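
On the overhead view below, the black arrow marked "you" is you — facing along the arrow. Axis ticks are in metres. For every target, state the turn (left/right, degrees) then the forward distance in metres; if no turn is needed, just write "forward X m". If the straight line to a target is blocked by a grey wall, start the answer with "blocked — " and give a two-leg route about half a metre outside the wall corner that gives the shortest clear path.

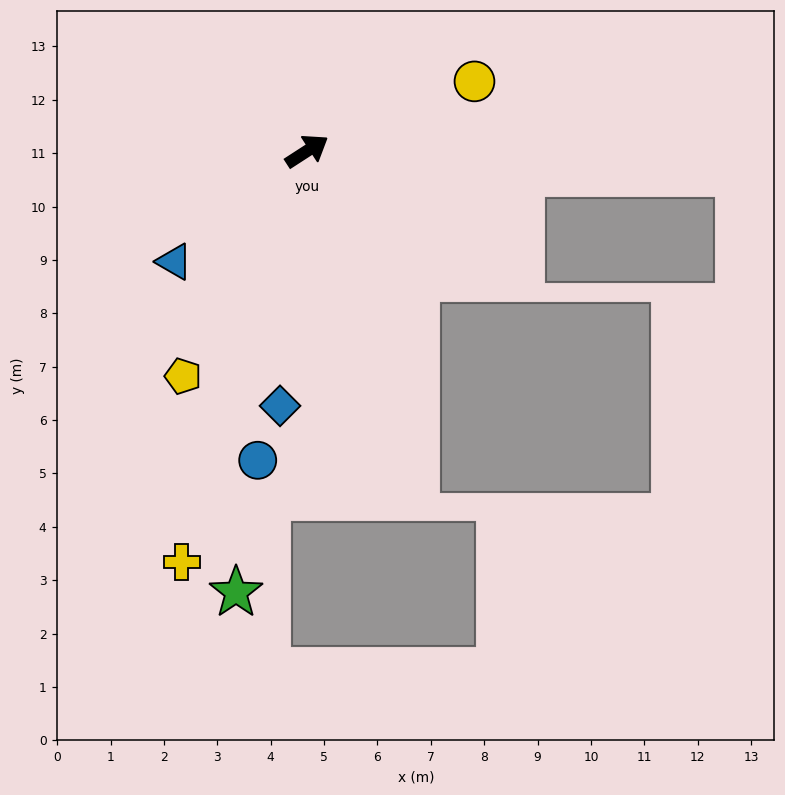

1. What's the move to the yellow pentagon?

turn right 152°, forward 4.8 m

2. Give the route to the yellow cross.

turn right 140°, forward 8.1 m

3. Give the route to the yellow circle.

turn right 10°, forward 3.4 m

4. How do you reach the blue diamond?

turn right 129°, forward 4.8 m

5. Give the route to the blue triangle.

turn right 173°, forward 3.2 m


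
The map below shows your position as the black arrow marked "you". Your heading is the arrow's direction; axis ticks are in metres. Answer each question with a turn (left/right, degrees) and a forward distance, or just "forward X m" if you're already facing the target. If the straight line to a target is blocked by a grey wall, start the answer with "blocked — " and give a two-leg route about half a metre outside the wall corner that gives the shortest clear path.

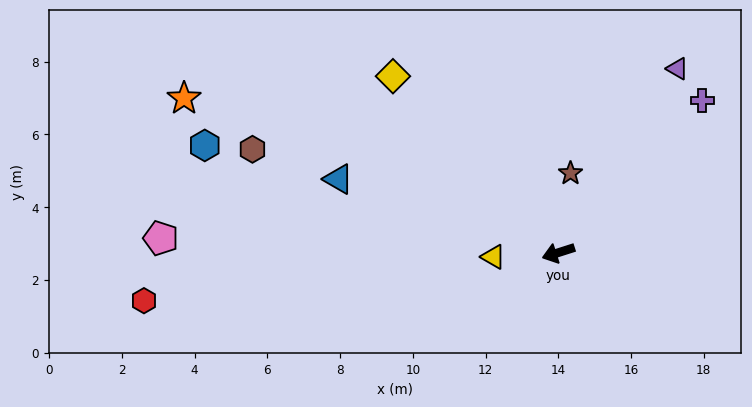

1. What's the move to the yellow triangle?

turn right 14°, forward 1.8 m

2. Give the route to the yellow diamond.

turn right 65°, forward 6.6 m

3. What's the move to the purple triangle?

turn right 141°, forward 6.0 m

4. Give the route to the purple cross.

turn right 151°, forward 5.8 m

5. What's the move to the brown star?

turn right 116°, forward 2.2 m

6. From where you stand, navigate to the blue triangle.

turn right 36°, forward 6.4 m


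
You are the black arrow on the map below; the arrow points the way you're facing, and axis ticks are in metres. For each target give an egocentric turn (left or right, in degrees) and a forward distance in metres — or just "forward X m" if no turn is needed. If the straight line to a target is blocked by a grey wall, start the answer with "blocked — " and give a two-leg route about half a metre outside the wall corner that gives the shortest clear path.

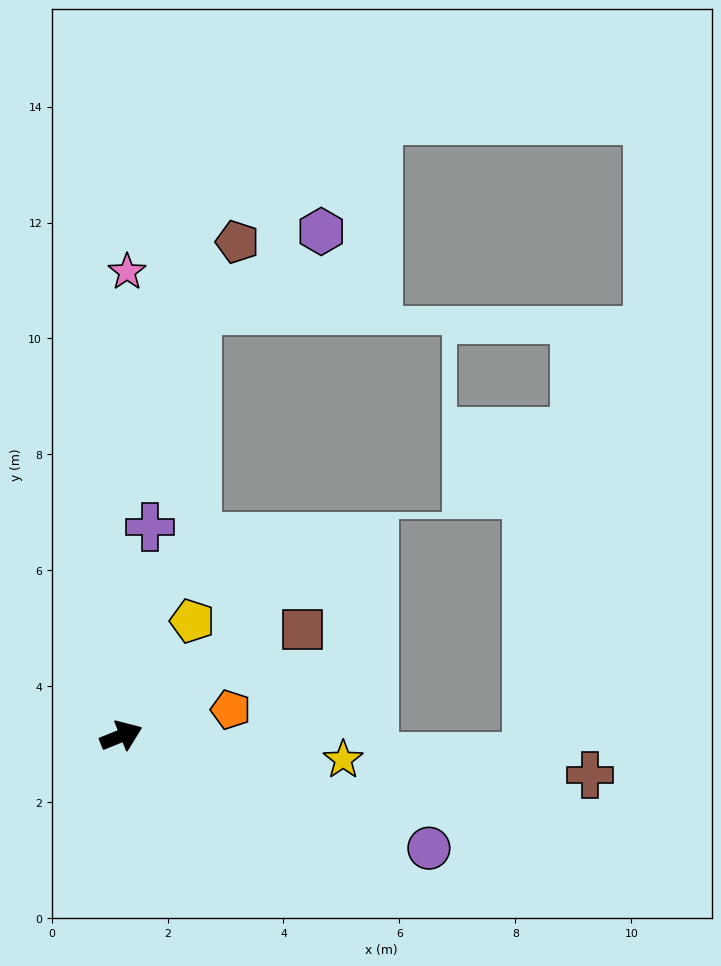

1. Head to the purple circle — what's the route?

turn right 42°, forward 5.6 m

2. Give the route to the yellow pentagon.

turn left 36°, forward 2.3 m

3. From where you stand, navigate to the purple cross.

turn left 60°, forward 3.6 m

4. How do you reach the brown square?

turn left 8°, forward 3.6 m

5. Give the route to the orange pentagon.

turn right 8°, forward 1.9 m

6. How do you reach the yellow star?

turn right 28°, forward 3.8 m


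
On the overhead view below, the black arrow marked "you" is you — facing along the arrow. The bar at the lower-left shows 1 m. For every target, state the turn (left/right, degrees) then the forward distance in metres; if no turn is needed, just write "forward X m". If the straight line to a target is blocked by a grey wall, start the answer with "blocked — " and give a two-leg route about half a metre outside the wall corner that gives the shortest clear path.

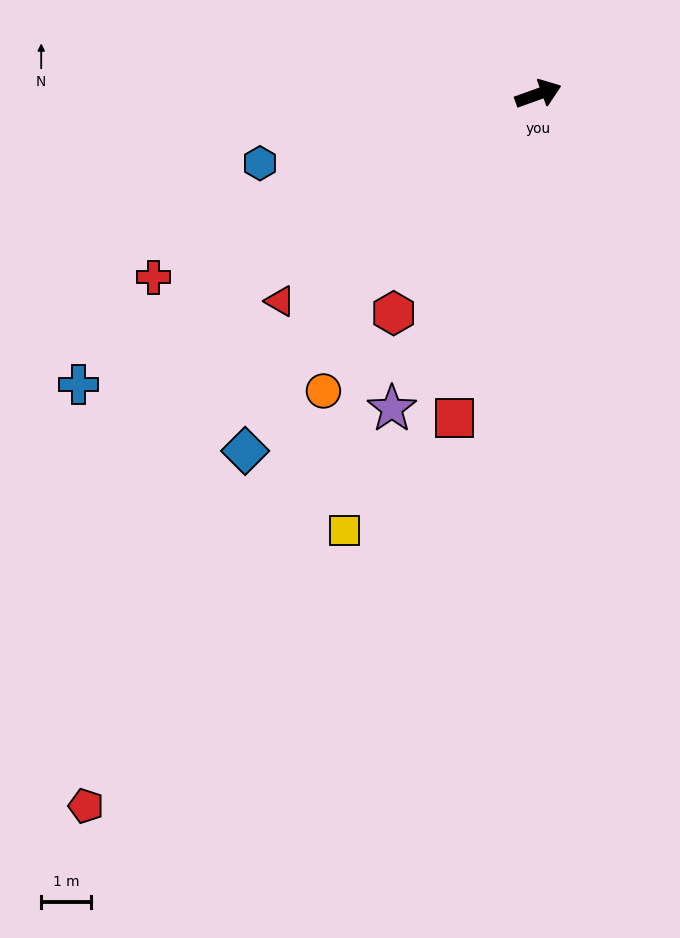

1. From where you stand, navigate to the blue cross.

turn right 168°, forward 10.8 m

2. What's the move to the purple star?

turn right 135°, forward 6.9 m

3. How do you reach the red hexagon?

turn right 143°, forward 5.2 m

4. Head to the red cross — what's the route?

turn right 174°, forward 8.5 m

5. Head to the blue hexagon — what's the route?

turn left 174°, forward 5.7 m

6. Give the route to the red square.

turn right 124°, forward 6.7 m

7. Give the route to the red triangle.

turn right 161°, forward 6.6 m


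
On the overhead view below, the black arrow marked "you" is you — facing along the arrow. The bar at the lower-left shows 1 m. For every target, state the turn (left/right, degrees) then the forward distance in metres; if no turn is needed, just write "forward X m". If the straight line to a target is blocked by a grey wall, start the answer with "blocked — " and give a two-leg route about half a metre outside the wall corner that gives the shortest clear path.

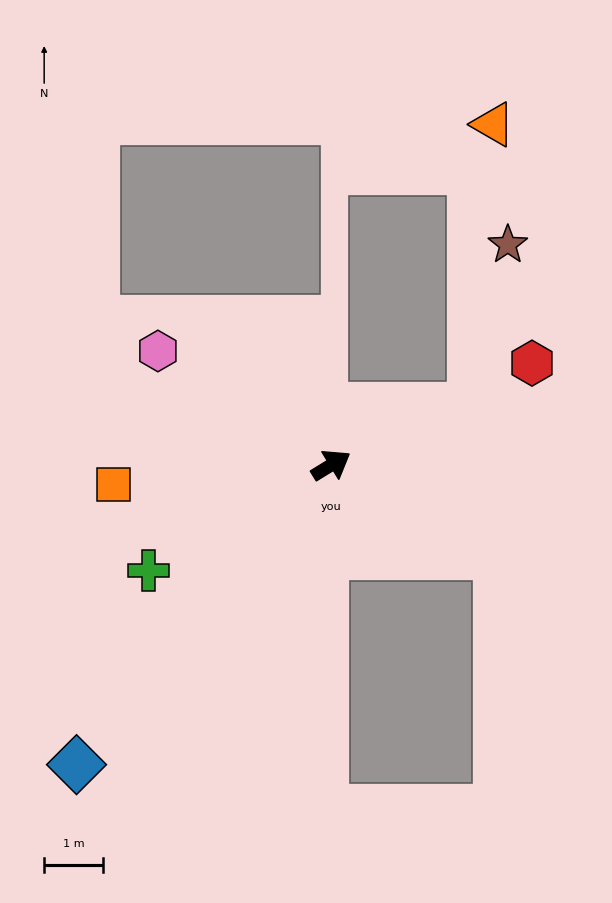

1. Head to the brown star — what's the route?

blocked — turn right 9°, forward 2.6 m, then turn left 55°, forward 2.8 m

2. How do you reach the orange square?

turn left 154°, forward 3.7 m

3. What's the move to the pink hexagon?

turn left 115°, forward 3.5 m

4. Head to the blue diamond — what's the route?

turn right 162°, forward 6.7 m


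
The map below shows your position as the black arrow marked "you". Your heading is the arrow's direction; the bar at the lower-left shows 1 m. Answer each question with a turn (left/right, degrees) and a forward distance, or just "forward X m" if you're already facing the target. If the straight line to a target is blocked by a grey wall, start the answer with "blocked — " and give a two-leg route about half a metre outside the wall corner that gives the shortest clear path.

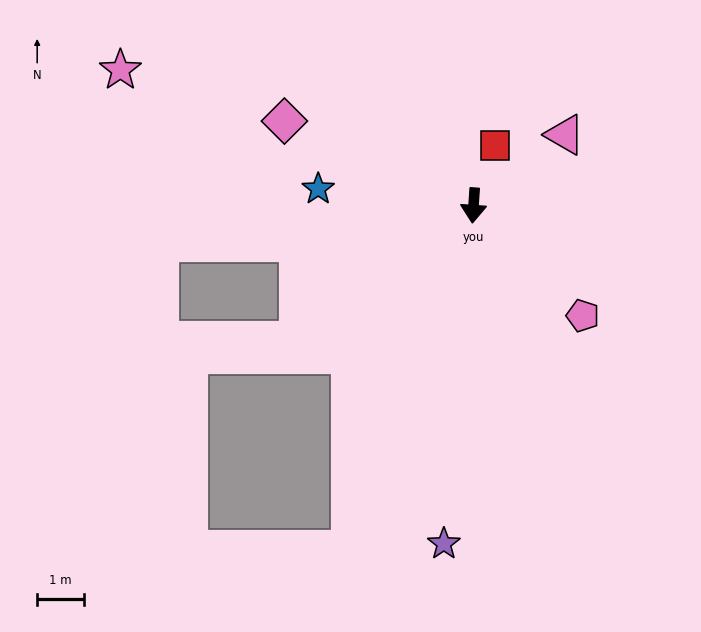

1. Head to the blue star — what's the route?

turn right 92°, forward 3.4 m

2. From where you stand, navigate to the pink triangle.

turn left 132°, forward 2.5 m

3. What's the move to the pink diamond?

turn right 110°, forward 4.5 m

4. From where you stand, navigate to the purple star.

forward 7.3 m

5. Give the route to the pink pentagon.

turn left 49°, forward 3.3 m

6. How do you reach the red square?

turn left 164°, forward 1.4 m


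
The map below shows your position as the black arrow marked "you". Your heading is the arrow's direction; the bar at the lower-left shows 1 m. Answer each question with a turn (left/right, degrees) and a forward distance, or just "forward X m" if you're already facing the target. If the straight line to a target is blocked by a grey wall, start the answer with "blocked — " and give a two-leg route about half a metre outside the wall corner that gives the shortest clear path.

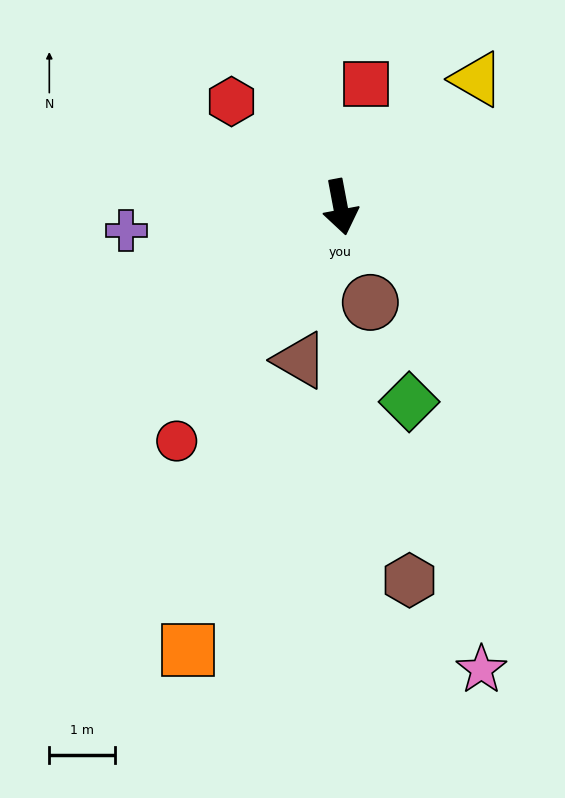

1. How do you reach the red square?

turn left 158°, forward 1.9 m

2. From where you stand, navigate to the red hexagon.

turn right 145°, forward 2.3 m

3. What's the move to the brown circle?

turn left 7°, forward 1.5 m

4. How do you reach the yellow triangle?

turn left 122°, forward 2.9 m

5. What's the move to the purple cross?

turn right 94°, forward 3.3 m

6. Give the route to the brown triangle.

turn right 25°, forward 2.4 m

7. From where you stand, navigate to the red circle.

turn right 46°, forward 4.4 m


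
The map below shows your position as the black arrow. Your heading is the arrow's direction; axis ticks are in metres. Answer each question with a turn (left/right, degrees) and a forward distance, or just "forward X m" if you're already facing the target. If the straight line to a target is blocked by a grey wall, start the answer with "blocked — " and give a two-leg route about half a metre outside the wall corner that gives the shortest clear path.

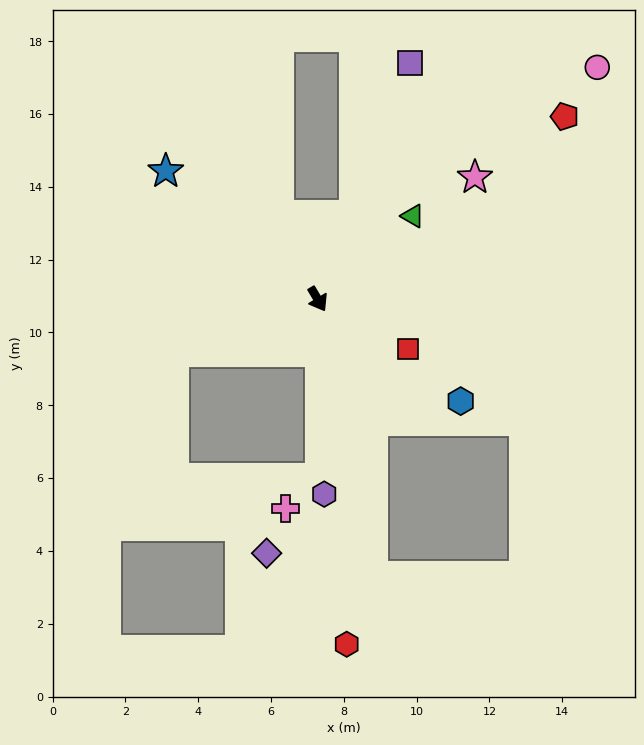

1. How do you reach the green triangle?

turn left 100°, forward 3.5 m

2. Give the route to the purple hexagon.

turn right 29°, forward 5.4 m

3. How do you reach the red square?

turn left 30°, forward 2.8 m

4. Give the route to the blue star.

turn right 161°, forward 5.5 m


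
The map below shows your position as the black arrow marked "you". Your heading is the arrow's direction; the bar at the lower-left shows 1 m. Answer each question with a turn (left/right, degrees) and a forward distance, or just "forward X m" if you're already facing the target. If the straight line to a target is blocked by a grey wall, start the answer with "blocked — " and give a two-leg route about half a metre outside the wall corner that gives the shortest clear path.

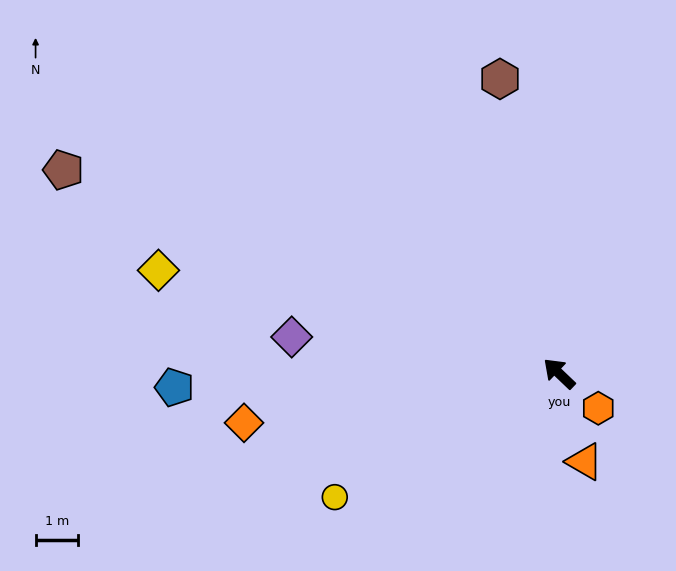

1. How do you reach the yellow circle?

turn left 73°, forward 6.0 m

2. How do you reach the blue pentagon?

turn left 46°, forward 9.1 m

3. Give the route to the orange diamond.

turn left 53°, forward 7.5 m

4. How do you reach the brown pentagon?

turn left 21°, forward 12.6 m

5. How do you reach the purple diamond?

turn left 36°, forward 6.4 m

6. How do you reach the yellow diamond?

turn left 29°, forward 9.7 m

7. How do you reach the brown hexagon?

turn right 35°, forward 7.1 m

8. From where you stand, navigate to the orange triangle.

turn left 150°, forward 2.2 m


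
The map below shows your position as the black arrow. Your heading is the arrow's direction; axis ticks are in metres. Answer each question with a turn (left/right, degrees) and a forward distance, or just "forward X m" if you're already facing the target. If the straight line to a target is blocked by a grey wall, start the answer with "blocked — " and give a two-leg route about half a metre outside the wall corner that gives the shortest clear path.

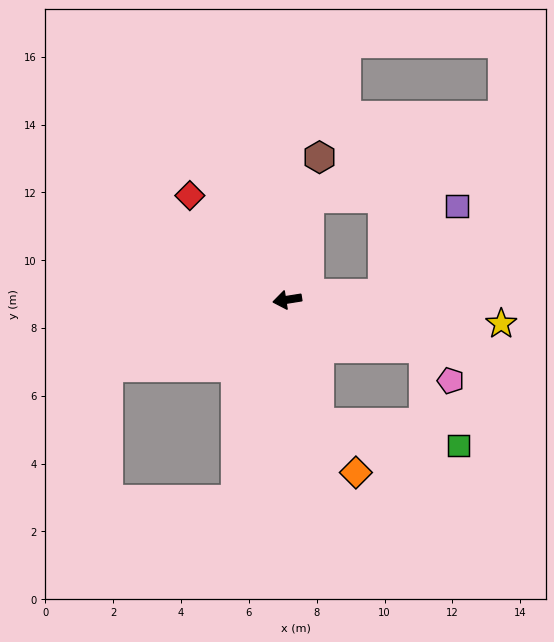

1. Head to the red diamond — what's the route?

turn right 56°, forward 4.2 m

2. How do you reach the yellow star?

turn left 165°, forward 6.4 m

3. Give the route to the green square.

blocked — turn left 96°, forward 3.7 m, then turn left 66°, forward 4.2 m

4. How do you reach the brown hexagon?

turn right 112°, forward 4.3 m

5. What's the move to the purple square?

blocked — turn left 175°, forward 2.8 m, then turn left 45°, forward 3.4 m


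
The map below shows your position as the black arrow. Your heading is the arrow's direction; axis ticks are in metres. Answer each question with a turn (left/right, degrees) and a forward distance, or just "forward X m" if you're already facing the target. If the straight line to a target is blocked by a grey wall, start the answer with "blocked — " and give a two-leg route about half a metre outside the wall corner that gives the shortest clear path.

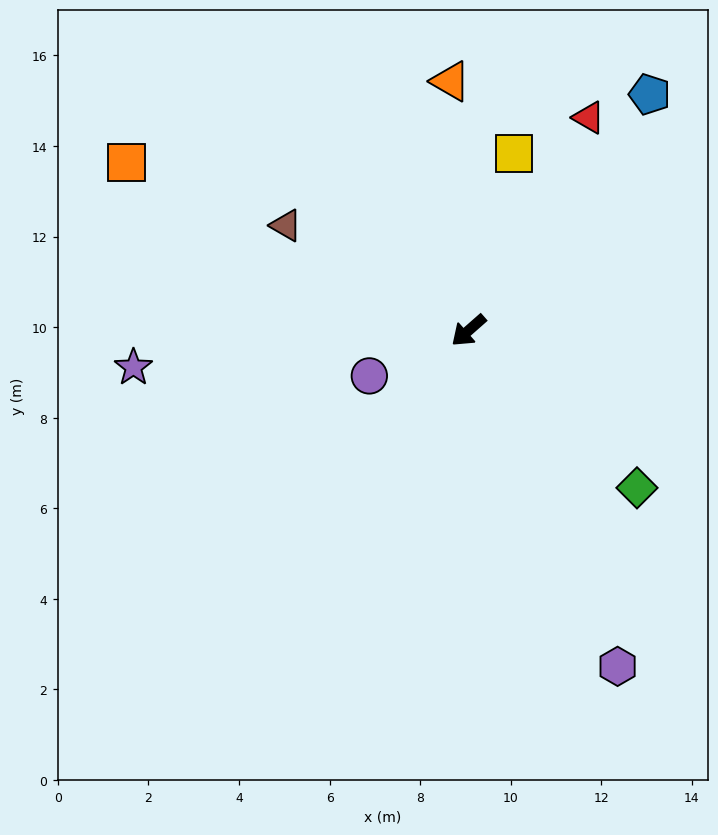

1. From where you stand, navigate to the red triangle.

turn right 161°, forward 5.4 m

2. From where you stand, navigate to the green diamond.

turn left 96°, forward 5.1 m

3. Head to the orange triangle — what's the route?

turn right 127°, forward 5.5 m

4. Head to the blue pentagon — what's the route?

turn right 169°, forward 6.6 m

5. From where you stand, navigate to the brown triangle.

turn right 71°, forward 4.7 m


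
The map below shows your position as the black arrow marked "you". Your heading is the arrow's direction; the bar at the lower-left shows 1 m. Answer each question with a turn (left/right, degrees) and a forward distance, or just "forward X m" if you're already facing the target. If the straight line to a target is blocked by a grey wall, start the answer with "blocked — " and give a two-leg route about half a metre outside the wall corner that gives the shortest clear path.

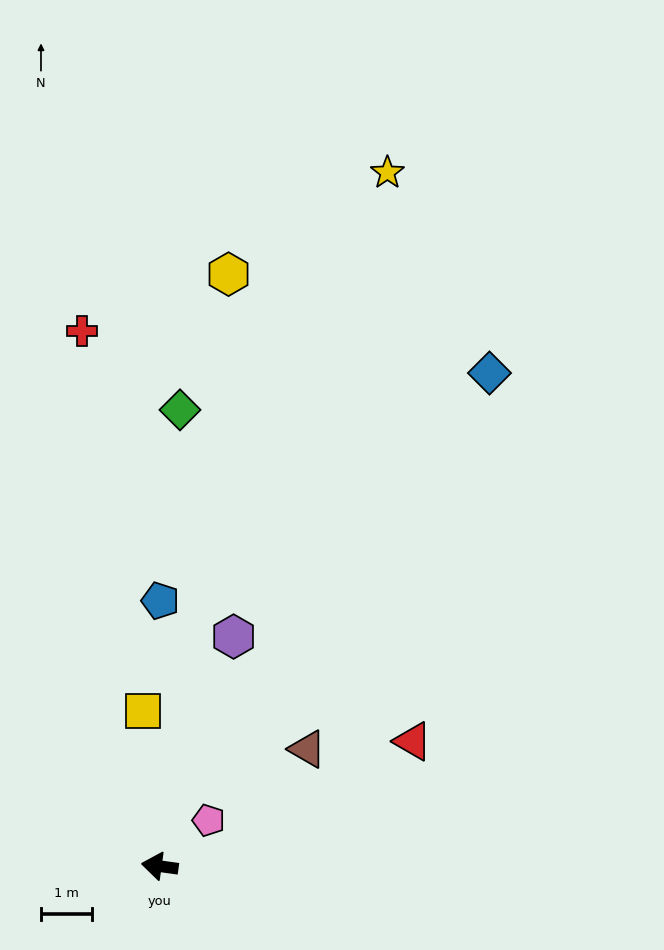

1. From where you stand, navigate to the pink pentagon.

turn right 129°, forward 1.3 m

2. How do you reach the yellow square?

turn right 76°, forward 3.1 m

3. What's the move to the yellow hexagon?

turn right 89°, forward 11.7 m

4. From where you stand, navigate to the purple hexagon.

turn right 100°, forward 4.7 m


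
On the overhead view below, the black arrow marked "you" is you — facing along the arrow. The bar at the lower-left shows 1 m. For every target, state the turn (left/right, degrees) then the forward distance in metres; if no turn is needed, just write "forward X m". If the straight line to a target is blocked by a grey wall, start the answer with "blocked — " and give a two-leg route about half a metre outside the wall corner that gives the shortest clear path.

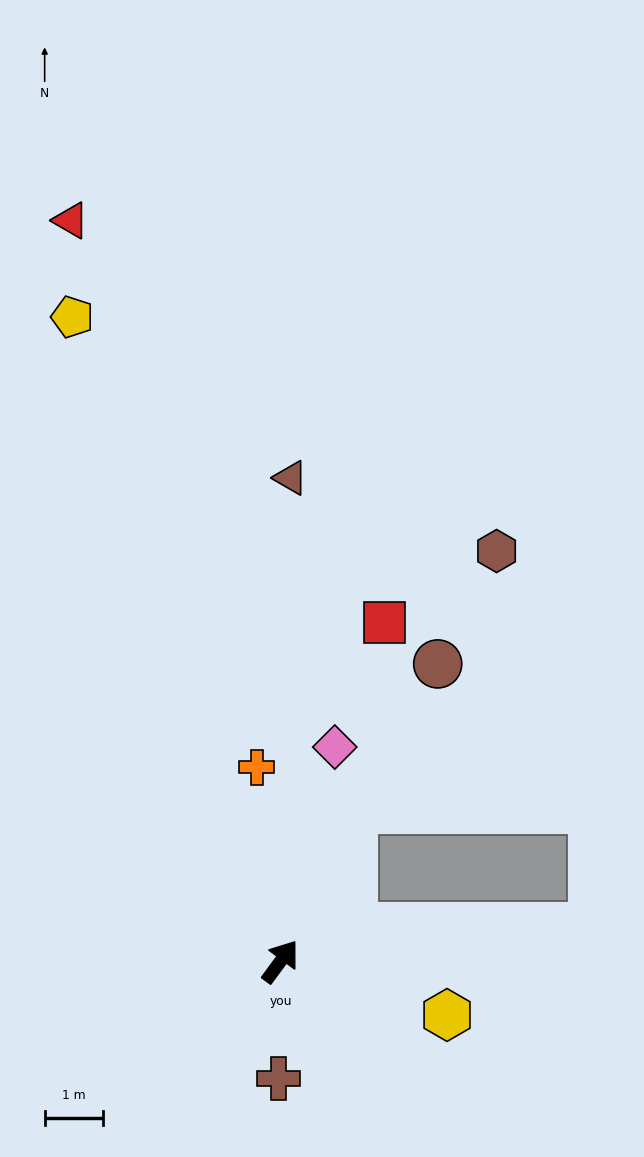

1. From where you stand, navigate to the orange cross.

turn left 43°, forward 3.4 m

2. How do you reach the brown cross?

turn right 145°, forward 2.0 m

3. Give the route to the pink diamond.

turn left 22°, forward 3.8 m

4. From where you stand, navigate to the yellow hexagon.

turn right 72°, forward 3.0 m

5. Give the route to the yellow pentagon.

turn left 54°, forward 11.7 m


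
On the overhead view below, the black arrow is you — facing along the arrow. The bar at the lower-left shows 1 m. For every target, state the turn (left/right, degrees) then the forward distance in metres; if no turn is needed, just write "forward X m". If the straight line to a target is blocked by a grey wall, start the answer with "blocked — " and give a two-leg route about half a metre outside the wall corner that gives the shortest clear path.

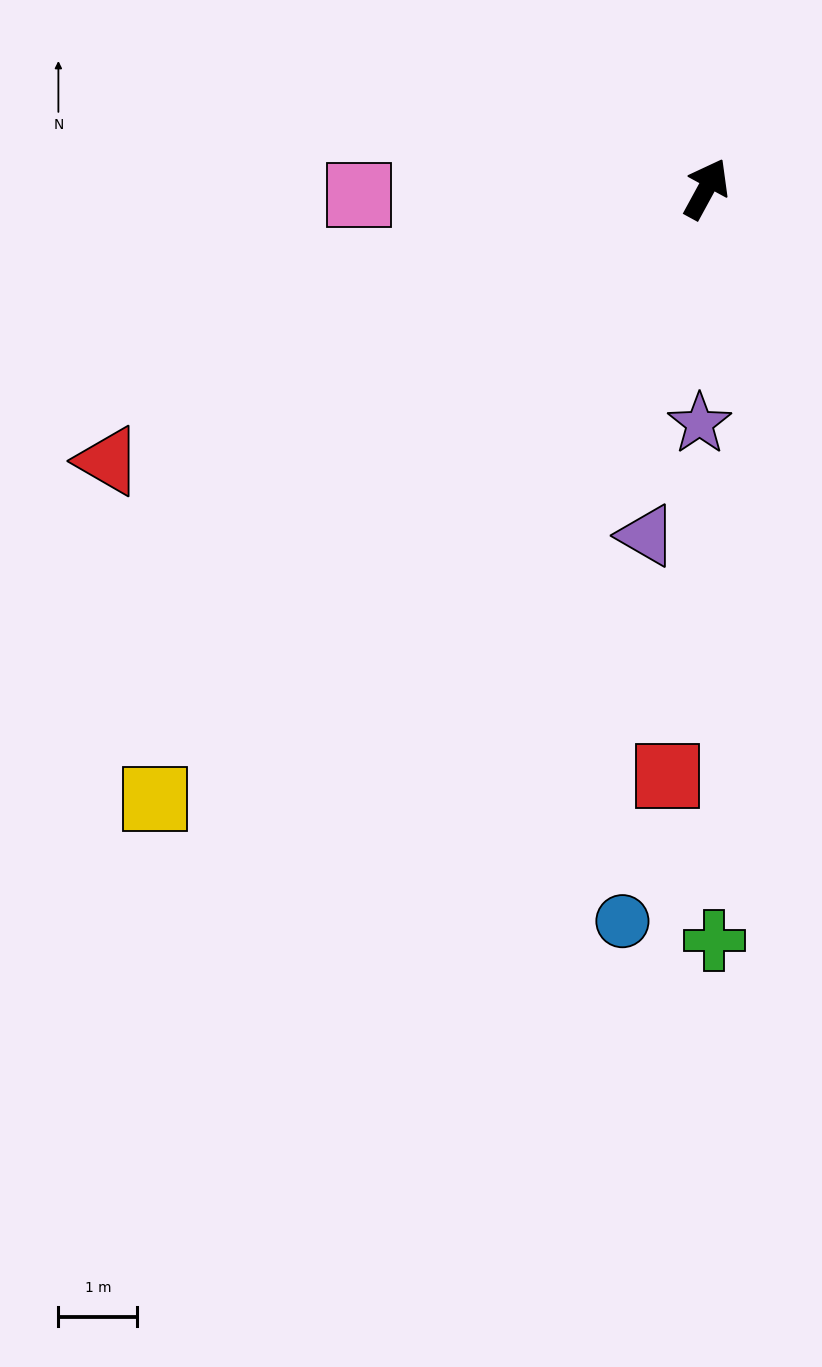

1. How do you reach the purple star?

turn right 153°, forward 3.0 m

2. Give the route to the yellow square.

turn left 166°, forward 10.4 m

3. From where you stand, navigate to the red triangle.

turn left 143°, forward 8.3 m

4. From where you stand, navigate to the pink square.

turn left 120°, forward 4.4 m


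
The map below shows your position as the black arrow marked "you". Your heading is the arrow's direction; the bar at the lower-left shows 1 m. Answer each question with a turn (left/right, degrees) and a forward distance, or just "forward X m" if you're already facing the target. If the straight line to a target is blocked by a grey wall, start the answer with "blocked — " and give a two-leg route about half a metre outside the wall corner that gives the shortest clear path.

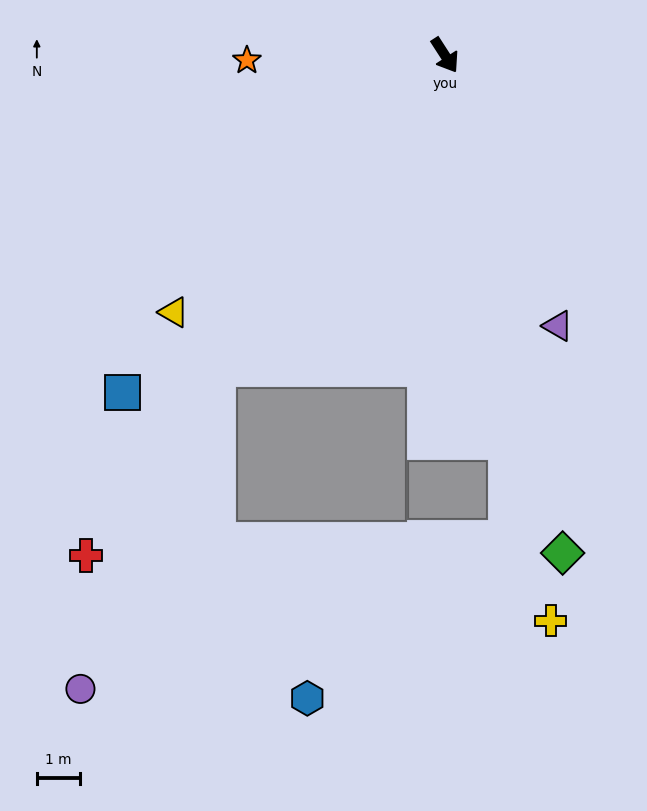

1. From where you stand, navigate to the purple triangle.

turn right 10°, forward 6.8 m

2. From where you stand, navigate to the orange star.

turn right 121°, forward 4.6 m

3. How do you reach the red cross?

turn right 68°, forward 14.3 m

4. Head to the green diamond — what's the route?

turn right 20°, forward 11.9 m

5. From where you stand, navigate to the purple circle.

blocked — turn right 69°, forward 9.0 m, then turn left 13°, forward 8.1 m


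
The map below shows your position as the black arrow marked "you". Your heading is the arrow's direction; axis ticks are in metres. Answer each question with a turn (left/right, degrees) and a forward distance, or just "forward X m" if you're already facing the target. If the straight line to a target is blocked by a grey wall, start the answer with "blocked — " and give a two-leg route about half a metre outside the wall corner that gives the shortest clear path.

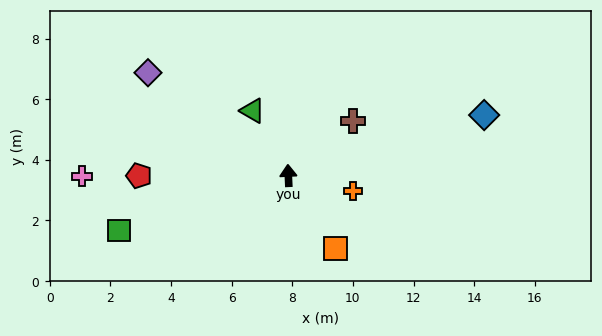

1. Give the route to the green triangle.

turn left 26°, forward 2.4 m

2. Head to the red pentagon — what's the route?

turn left 88°, forward 4.9 m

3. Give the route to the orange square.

turn right 150°, forward 2.9 m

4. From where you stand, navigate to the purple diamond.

turn left 51°, forward 5.7 m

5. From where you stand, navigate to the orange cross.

turn right 106°, forward 2.2 m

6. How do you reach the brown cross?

turn right 52°, forward 2.8 m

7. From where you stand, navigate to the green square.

turn left 105°, forward 5.9 m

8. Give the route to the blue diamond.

turn right 75°, forward 6.8 m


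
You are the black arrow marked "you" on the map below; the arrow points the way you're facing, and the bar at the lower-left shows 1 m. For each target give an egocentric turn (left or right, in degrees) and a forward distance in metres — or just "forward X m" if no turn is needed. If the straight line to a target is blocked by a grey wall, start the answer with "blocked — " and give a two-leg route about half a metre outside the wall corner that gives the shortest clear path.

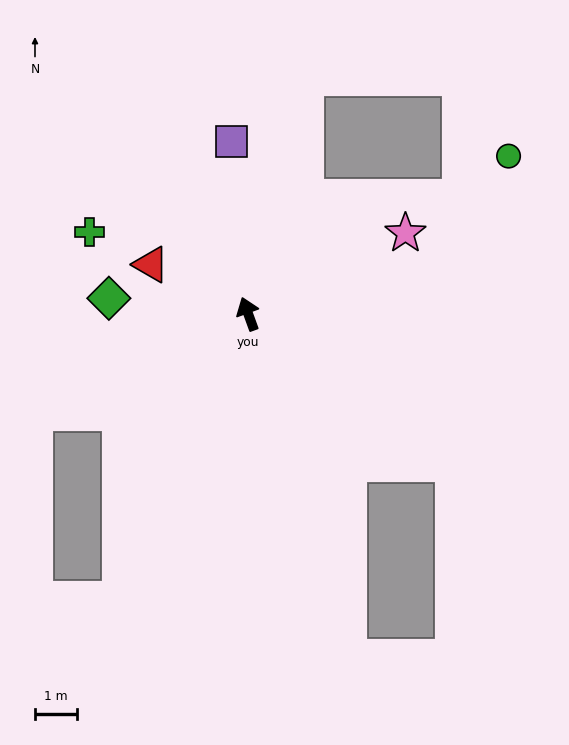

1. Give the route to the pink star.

turn right 83°, forward 4.2 m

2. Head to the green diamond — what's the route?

turn left 64°, forward 3.3 m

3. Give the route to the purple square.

turn right 14°, forward 4.1 m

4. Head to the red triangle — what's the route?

turn left 43°, forward 2.6 m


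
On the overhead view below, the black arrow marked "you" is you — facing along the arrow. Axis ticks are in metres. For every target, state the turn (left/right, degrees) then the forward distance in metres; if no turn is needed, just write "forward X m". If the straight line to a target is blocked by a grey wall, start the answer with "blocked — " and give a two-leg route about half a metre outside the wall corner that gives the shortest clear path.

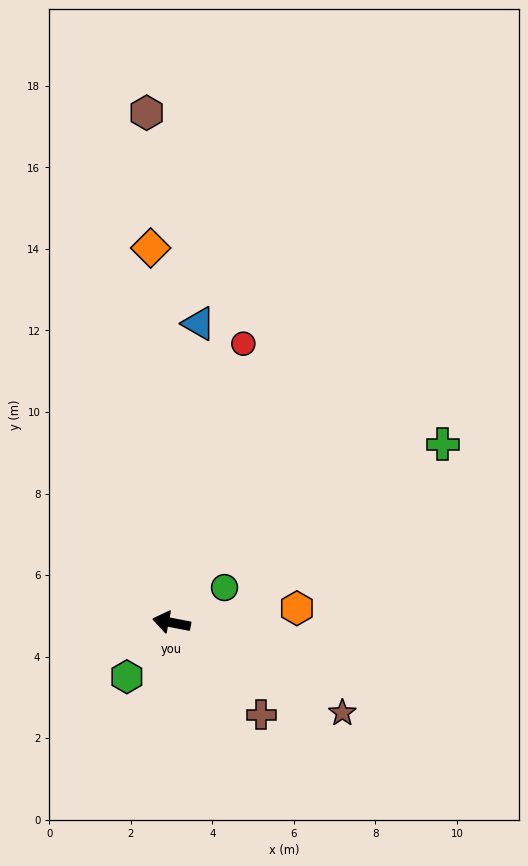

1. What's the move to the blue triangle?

turn right 84°, forward 7.4 m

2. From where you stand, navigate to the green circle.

turn right 136°, forward 1.6 m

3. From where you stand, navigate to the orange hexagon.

turn right 163°, forward 3.1 m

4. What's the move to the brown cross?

turn left 145°, forward 3.2 m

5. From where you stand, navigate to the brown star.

turn left 163°, forward 4.7 m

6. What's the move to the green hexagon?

turn left 61°, forward 1.7 m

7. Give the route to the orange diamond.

turn right 76°, forward 9.2 m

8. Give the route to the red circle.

turn right 94°, forward 7.1 m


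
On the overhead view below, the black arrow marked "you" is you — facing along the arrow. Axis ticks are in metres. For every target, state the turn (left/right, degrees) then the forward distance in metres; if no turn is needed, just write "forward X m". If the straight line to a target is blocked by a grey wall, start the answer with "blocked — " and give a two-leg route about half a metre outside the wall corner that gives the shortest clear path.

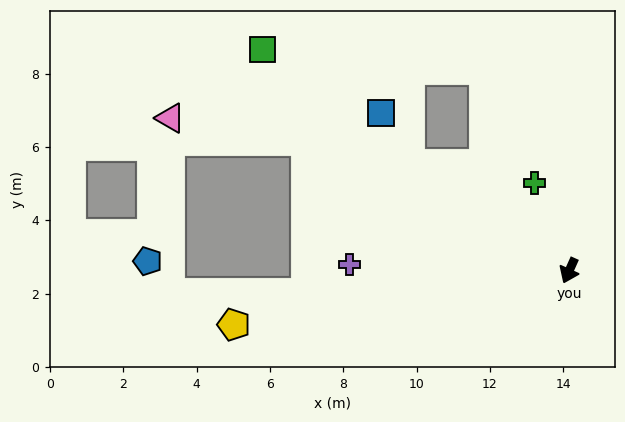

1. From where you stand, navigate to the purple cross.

turn right 67°, forward 6.0 m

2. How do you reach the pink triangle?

blocked — turn right 92°, forward 8.0 m, then turn left 17°, forward 3.8 m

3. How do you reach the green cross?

turn right 134°, forward 2.6 m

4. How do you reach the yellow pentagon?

turn right 57°, forward 9.3 m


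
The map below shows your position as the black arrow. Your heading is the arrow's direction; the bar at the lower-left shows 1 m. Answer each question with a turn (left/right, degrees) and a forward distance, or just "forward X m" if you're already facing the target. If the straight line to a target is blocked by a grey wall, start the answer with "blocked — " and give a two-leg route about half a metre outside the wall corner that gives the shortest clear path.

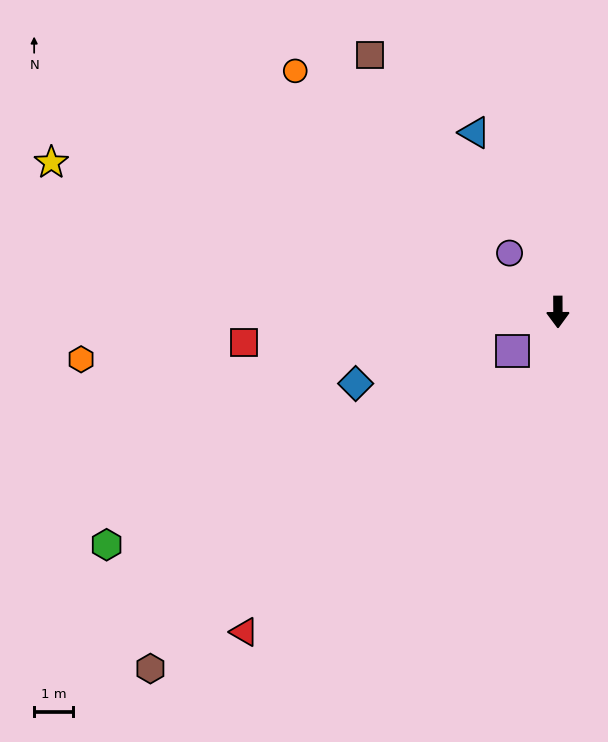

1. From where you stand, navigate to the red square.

turn right 85°, forward 8.1 m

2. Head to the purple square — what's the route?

turn right 49°, forward 1.5 m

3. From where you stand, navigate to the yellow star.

turn right 107°, forward 13.5 m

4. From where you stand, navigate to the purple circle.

turn right 141°, forward 1.9 m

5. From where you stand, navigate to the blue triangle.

turn right 155°, forward 5.1 m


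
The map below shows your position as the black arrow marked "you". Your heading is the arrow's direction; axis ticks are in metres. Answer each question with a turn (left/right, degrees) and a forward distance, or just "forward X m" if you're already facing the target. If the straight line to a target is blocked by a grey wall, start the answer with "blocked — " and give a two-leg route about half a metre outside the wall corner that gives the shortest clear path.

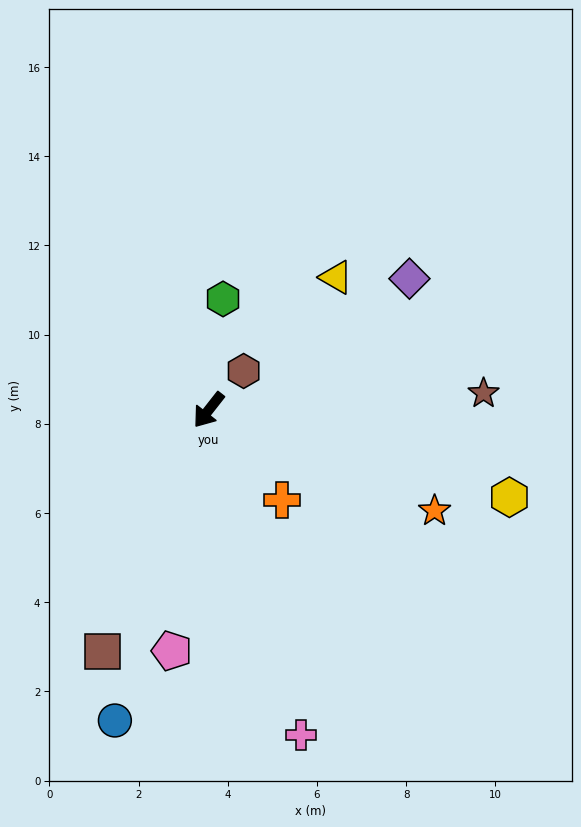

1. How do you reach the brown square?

turn left 14°, forward 5.9 m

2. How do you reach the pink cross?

turn left 54°, forward 7.6 m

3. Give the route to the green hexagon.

turn right 149°, forward 2.5 m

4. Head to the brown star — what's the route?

turn left 132°, forward 6.2 m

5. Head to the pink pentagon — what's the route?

turn left 29°, forward 5.5 m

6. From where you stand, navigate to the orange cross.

turn left 77°, forward 2.6 m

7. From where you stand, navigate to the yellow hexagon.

turn left 112°, forward 7.0 m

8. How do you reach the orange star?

turn left 104°, forward 5.5 m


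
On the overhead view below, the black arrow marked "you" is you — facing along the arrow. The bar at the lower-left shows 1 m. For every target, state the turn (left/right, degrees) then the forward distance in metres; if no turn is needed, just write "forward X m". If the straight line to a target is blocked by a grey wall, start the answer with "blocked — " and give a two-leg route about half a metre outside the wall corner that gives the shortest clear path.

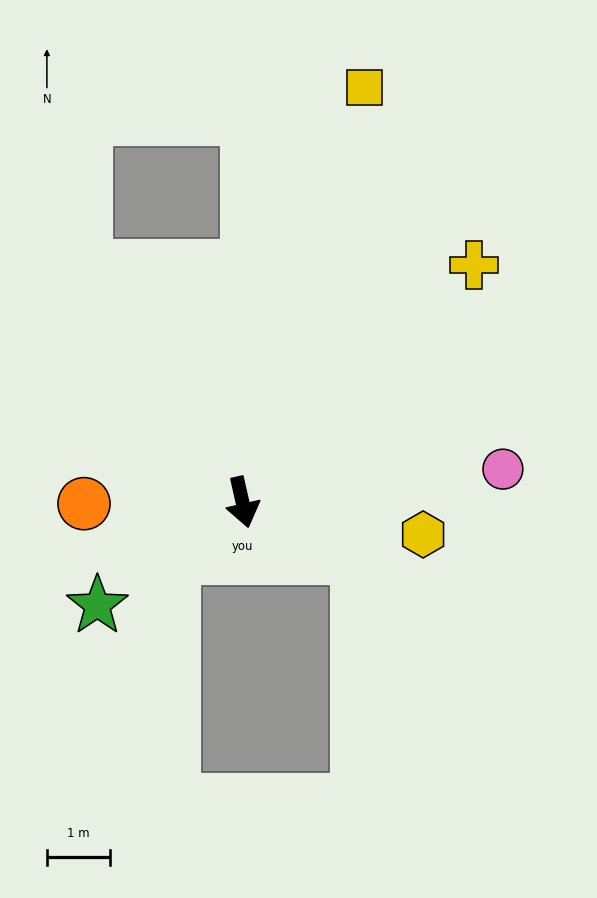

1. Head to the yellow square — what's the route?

turn left 151°, forward 6.9 m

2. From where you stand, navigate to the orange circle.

turn right 102°, forward 2.5 m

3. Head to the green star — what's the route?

turn right 67°, forward 2.8 m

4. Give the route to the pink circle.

turn left 85°, forward 4.2 m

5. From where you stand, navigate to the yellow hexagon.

turn left 67°, forward 2.9 m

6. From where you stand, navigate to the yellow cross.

turn left 123°, forward 5.3 m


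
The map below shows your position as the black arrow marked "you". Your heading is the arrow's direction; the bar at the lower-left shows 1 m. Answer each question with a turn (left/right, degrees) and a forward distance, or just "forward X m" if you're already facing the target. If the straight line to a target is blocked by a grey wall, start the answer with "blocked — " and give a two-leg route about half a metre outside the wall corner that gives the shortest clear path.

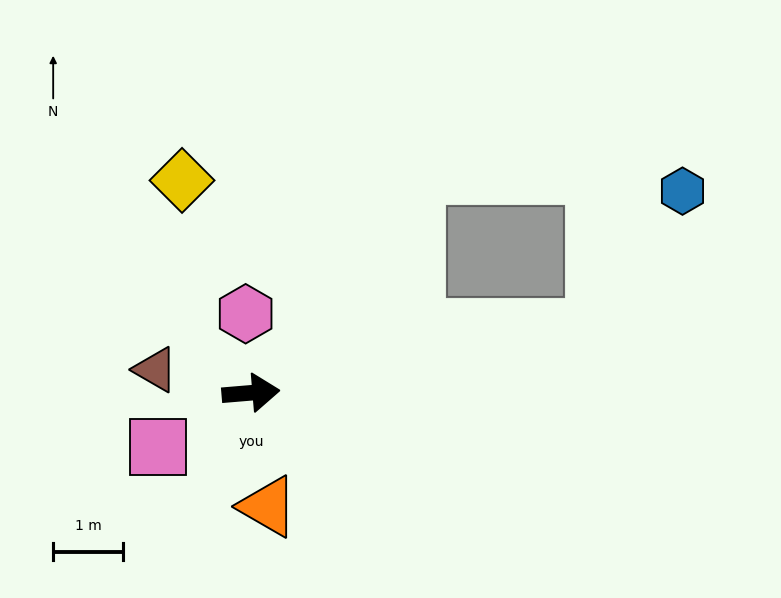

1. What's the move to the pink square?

turn right 155°, forward 1.5 m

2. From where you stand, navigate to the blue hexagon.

blocked — turn left 6°, forward 5.0 m, then turn left 47°, forward 2.3 m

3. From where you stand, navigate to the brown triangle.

turn left 162°, forward 1.4 m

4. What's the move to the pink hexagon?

turn left 89°, forward 1.1 m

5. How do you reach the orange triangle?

turn right 86°, forward 1.6 m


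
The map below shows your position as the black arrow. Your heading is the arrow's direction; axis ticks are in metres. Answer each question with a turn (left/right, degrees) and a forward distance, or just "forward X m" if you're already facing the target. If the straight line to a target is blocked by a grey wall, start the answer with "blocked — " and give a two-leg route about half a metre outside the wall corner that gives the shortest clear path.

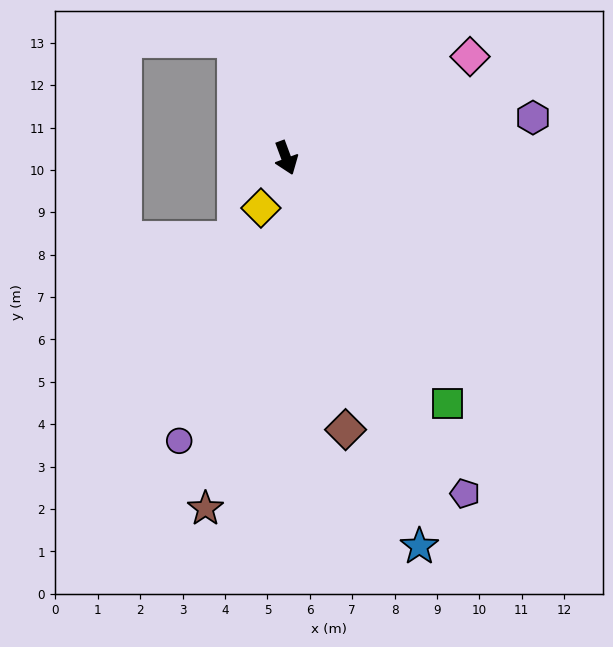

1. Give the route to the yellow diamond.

turn right 47°, forward 1.3 m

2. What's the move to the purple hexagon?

turn left 79°, forward 5.9 m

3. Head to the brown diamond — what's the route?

turn right 8°, forward 6.6 m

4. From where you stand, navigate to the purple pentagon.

turn left 8°, forward 9.0 m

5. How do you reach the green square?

turn left 13°, forward 6.9 m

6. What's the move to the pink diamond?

turn left 98°, forward 5.0 m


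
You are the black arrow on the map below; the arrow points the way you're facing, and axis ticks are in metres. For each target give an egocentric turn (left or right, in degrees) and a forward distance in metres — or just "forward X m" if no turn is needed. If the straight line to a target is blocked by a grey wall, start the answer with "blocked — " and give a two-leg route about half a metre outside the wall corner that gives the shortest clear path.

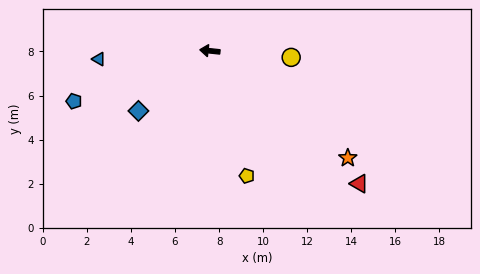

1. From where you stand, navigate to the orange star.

turn left 148°, forward 7.9 m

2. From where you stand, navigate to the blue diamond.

turn left 46°, forward 4.2 m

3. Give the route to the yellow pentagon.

turn left 113°, forward 5.9 m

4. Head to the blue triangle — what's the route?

turn left 10°, forward 5.1 m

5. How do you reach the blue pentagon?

turn left 26°, forward 6.6 m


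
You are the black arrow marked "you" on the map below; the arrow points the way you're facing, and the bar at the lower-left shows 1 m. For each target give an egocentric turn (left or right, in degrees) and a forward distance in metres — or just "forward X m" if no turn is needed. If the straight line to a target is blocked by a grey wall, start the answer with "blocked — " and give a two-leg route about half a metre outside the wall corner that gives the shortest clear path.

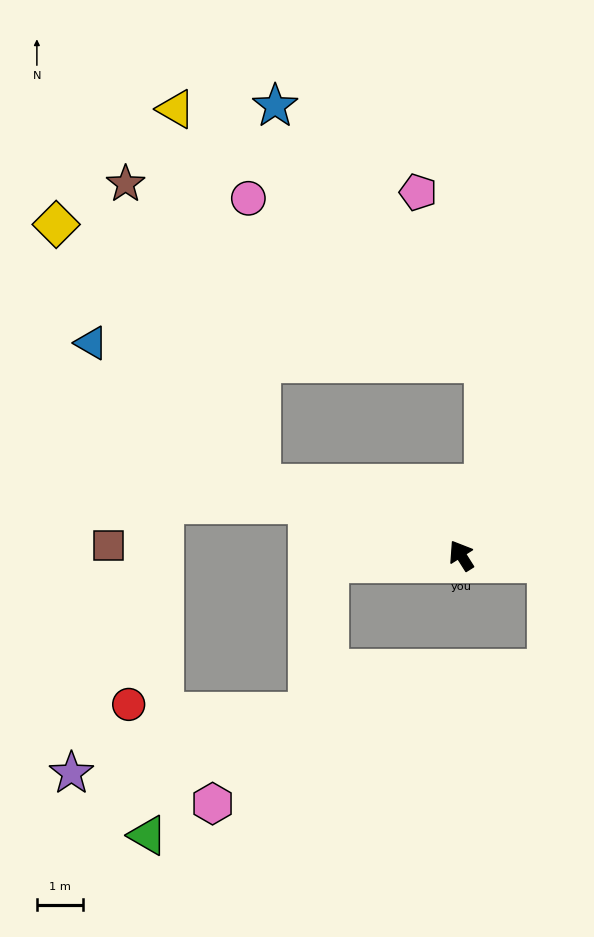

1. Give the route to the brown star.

blocked — turn left 38°, forward 4.6 m, then turn right 46°, forward 7.1 m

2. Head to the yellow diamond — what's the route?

blocked — turn left 38°, forward 4.6 m, then turn right 32°, forward 7.1 m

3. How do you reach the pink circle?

blocked — turn left 38°, forward 4.6 m, then turn right 68°, forward 6.2 m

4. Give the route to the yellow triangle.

blocked — turn left 38°, forward 4.6 m, then turn right 57°, forward 8.3 m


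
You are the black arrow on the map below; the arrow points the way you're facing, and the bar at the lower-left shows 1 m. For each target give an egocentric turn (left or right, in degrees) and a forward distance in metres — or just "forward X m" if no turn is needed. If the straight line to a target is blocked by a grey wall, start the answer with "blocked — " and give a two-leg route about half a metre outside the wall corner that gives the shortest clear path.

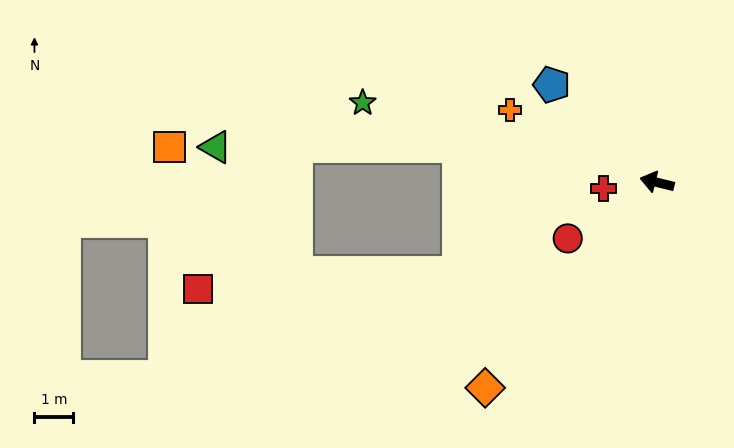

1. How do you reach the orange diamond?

turn left 64°, forward 6.9 m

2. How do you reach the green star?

forward 7.8 m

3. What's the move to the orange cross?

turn right 12°, forward 4.2 m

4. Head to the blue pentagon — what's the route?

turn right 29°, forward 3.7 m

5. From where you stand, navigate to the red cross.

turn left 20°, forward 1.4 m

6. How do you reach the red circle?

turn left 46°, forward 2.7 m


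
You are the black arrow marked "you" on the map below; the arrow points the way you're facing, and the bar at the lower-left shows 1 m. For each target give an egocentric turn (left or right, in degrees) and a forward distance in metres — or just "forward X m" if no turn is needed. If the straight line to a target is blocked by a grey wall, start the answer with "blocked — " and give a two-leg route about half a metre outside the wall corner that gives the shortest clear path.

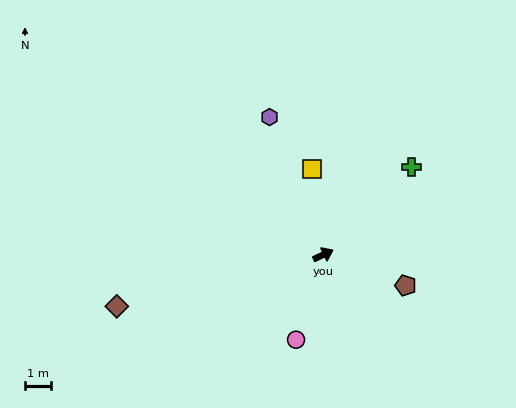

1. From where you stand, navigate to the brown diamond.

turn left 169°, forward 8.1 m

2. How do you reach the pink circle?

turn right 133°, forward 3.4 m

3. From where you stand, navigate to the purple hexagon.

turn left 86°, forward 5.6 m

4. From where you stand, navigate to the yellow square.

turn left 72°, forward 3.3 m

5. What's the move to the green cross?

turn left 19°, forward 4.7 m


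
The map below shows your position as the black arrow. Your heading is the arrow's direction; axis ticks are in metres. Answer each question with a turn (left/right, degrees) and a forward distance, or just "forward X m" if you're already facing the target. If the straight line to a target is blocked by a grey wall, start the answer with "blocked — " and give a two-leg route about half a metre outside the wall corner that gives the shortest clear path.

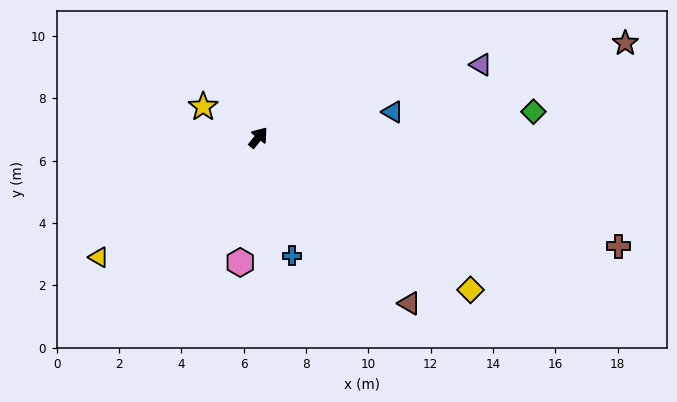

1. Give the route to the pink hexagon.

turn right 149°, forward 4.0 m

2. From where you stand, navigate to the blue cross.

turn right 125°, forward 3.9 m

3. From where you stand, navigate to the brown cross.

turn right 68°, forward 12.1 m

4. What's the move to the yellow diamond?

turn right 87°, forward 8.4 m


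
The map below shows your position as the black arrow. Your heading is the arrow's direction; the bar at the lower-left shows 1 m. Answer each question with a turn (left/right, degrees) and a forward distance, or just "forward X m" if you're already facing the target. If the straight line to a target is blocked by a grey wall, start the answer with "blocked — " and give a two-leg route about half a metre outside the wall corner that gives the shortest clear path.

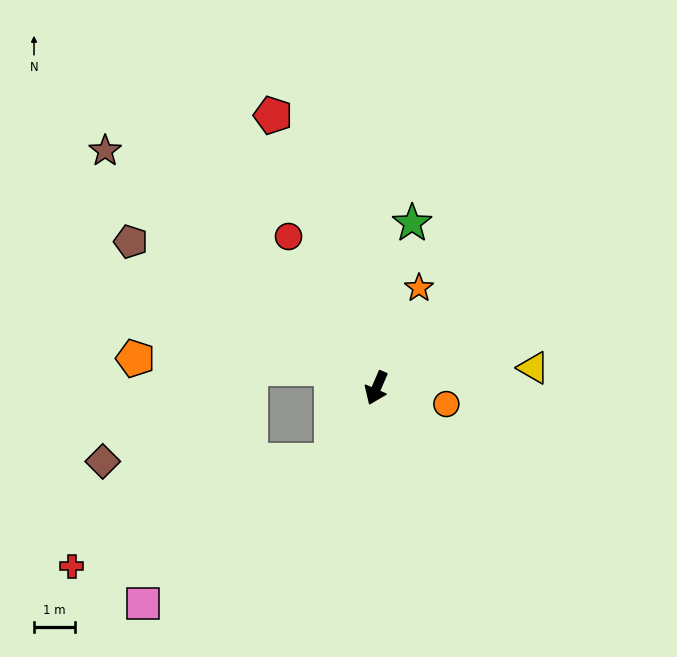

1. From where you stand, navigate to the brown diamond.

blocked — turn right 9°, forward 2.1 m, then turn right 57°, forward 5.6 m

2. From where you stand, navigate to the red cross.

blocked — turn right 9°, forward 2.1 m, then turn right 36°, forward 6.8 m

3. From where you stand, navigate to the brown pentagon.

turn right 97°, forward 7.0 m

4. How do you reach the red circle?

turn right 127°, forward 4.3 m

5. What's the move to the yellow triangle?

turn left 121°, forward 3.8 m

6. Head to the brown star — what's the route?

turn right 108°, forward 8.8 m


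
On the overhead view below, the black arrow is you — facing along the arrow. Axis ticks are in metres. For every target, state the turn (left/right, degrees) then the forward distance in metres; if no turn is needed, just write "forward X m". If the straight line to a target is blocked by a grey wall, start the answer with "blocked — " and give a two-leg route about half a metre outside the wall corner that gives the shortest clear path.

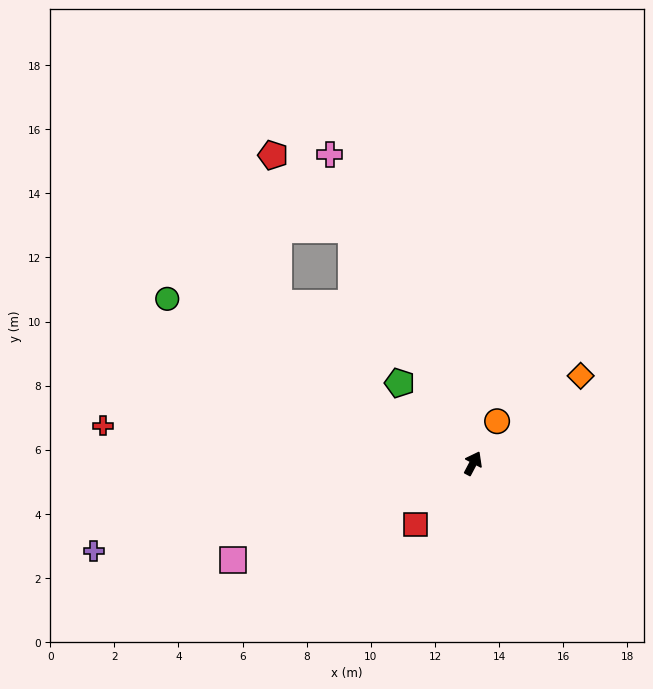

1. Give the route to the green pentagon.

turn left 70°, forward 3.4 m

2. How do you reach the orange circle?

forward 1.5 m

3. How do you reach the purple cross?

turn left 131°, forward 12.1 m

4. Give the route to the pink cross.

turn left 53°, forward 10.6 m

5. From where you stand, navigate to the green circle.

turn left 90°, forward 10.8 m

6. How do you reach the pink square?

turn left 140°, forward 8.1 m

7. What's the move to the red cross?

turn left 112°, forward 11.6 m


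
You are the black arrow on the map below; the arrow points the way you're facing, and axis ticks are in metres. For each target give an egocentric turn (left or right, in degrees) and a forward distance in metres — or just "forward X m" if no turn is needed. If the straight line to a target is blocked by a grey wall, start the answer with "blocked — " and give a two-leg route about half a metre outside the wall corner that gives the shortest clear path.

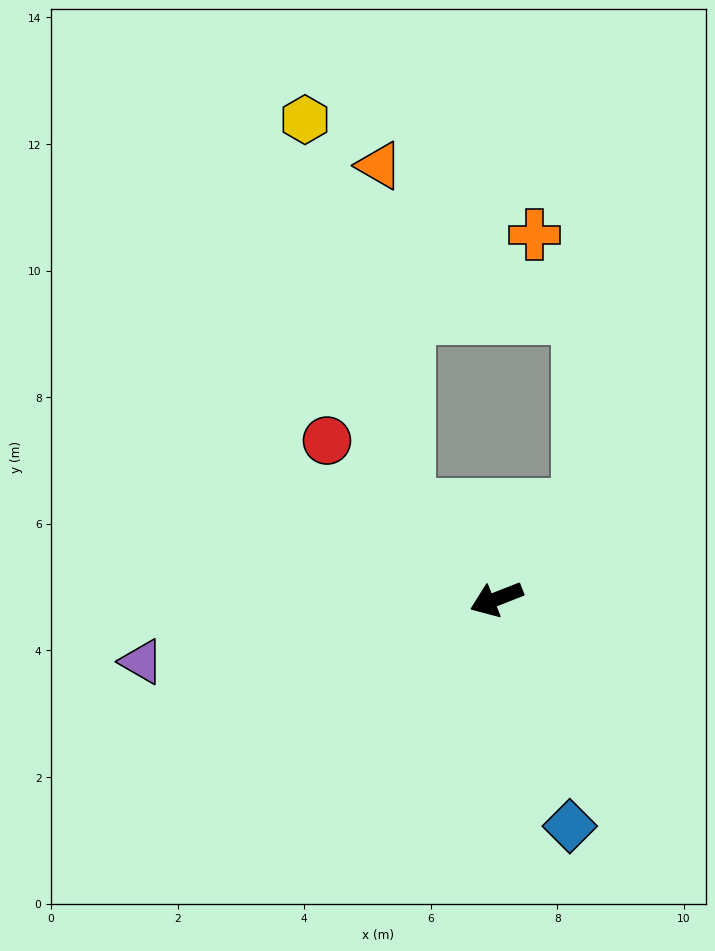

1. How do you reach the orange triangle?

blocked — turn right 68°, forward 2.0 m, then turn right 39°, forward 5.4 m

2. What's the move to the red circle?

turn right 65°, forward 3.7 m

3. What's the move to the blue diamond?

turn left 86°, forward 3.8 m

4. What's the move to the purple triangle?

turn right 11°, forward 5.7 m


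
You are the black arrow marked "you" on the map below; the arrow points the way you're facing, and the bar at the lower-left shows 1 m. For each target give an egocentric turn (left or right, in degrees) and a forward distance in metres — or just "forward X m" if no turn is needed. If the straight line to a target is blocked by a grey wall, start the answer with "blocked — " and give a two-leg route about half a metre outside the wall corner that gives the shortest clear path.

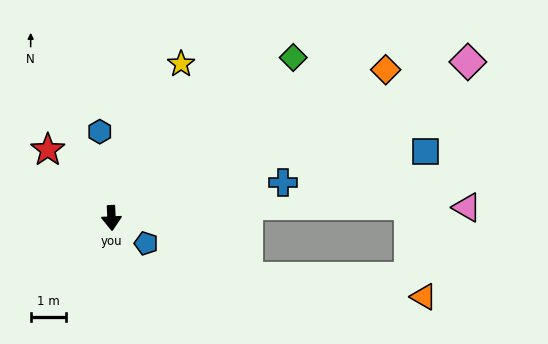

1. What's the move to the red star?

turn right 140°, forward 2.6 m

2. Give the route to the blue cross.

turn left 99°, forward 4.9 m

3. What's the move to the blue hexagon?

turn right 175°, forward 2.5 m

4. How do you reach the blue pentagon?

turn left 51°, forward 1.2 m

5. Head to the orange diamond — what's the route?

turn left 116°, forward 8.8 m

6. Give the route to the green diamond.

turn left 129°, forward 6.8 m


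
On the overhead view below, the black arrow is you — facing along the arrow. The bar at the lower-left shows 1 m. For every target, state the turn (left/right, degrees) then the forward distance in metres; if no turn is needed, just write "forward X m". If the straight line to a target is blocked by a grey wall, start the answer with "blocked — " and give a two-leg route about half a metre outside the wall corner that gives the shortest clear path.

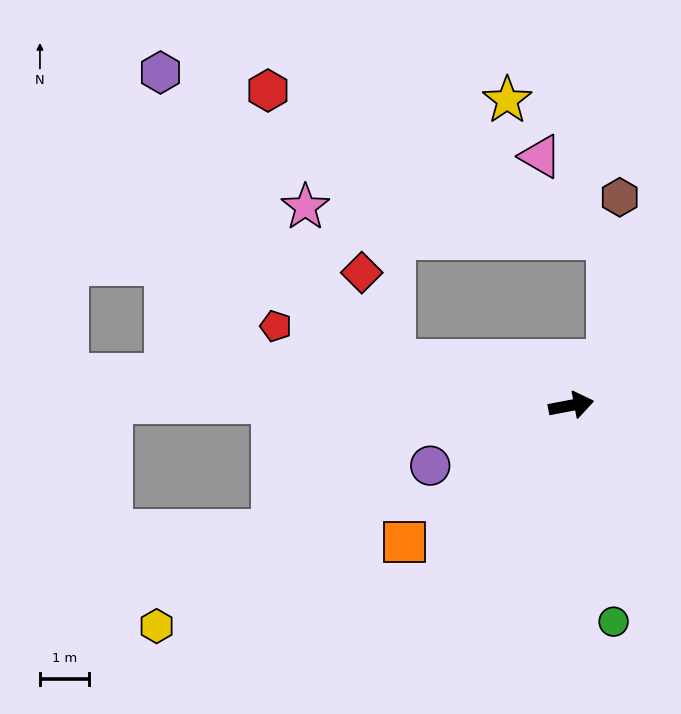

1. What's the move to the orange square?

turn right 151°, forward 4.4 m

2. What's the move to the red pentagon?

turn left 154°, forward 6.2 m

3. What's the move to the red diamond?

blocked — turn left 155°, forward 3.7 m, then turn right 55°, forward 1.9 m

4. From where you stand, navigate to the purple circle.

turn right 168°, forward 3.1 m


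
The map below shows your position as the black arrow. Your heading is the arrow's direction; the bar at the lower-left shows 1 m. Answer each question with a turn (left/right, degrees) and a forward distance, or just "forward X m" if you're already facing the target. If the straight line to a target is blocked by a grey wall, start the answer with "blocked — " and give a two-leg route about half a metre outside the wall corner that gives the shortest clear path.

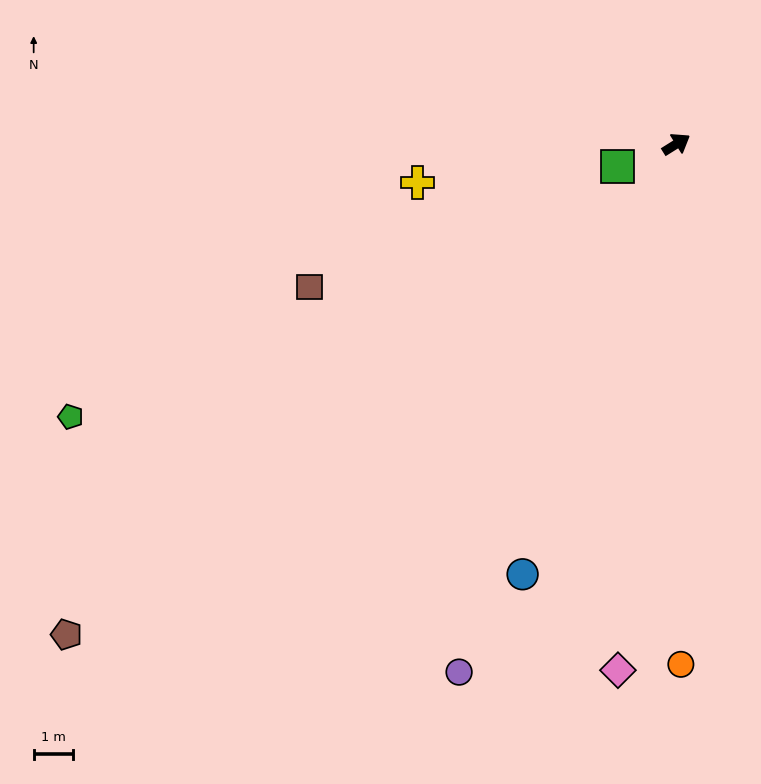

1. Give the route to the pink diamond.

turn right 128°, forward 13.6 m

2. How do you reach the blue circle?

turn right 142°, forward 11.8 m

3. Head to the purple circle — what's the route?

turn right 144°, forward 14.7 m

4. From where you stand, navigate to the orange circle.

turn right 122°, forward 13.4 m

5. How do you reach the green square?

turn left 169°, forward 1.6 m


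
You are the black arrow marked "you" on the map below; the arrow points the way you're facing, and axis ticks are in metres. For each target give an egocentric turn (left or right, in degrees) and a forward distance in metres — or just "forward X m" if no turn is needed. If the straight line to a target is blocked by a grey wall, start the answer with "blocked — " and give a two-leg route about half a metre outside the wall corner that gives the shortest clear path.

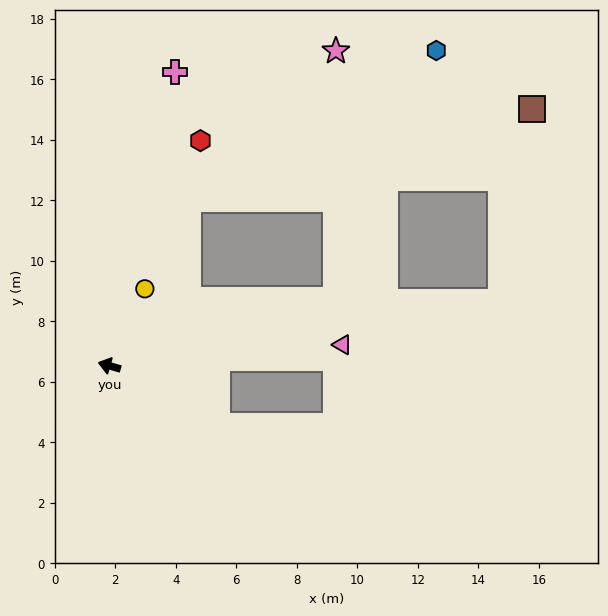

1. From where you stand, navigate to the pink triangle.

turn right 159°, forward 7.7 m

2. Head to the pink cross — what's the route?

turn right 87°, forward 9.9 m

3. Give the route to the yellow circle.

turn right 99°, forward 2.8 m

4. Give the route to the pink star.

blocked — turn right 148°, forward 7.8 m, then turn left 74°, forward 8.2 m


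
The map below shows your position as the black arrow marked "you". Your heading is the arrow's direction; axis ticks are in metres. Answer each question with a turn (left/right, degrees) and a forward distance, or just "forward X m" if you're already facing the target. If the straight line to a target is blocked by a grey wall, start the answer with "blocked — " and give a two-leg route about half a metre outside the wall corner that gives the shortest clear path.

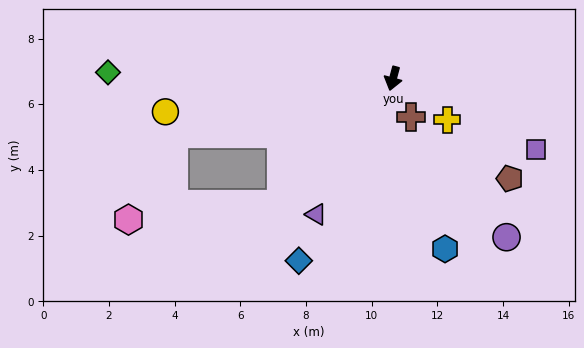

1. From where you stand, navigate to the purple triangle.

turn right 15°, forward 4.8 m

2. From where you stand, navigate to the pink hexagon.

blocked — turn right 27°, forward 5.1 m, then turn right 42°, forward 4.7 m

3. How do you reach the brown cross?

turn left 40°, forward 1.3 m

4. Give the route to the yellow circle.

turn right 67°, forward 7.0 m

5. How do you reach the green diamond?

turn right 76°, forward 8.7 m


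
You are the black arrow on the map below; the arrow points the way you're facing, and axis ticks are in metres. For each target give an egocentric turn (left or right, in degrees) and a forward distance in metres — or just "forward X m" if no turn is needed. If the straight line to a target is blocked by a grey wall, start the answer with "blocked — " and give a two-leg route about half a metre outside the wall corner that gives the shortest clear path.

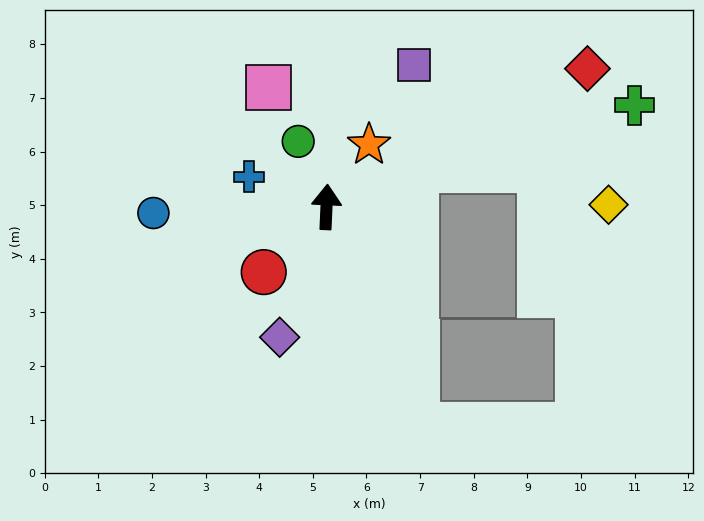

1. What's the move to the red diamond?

turn right 59°, forward 5.5 m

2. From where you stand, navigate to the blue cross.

turn left 71°, forward 1.5 m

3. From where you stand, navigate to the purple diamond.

turn left 163°, forward 2.6 m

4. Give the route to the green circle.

turn left 26°, forward 1.3 m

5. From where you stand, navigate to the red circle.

turn left 139°, forward 1.7 m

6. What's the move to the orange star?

turn right 32°, forward 1.4 m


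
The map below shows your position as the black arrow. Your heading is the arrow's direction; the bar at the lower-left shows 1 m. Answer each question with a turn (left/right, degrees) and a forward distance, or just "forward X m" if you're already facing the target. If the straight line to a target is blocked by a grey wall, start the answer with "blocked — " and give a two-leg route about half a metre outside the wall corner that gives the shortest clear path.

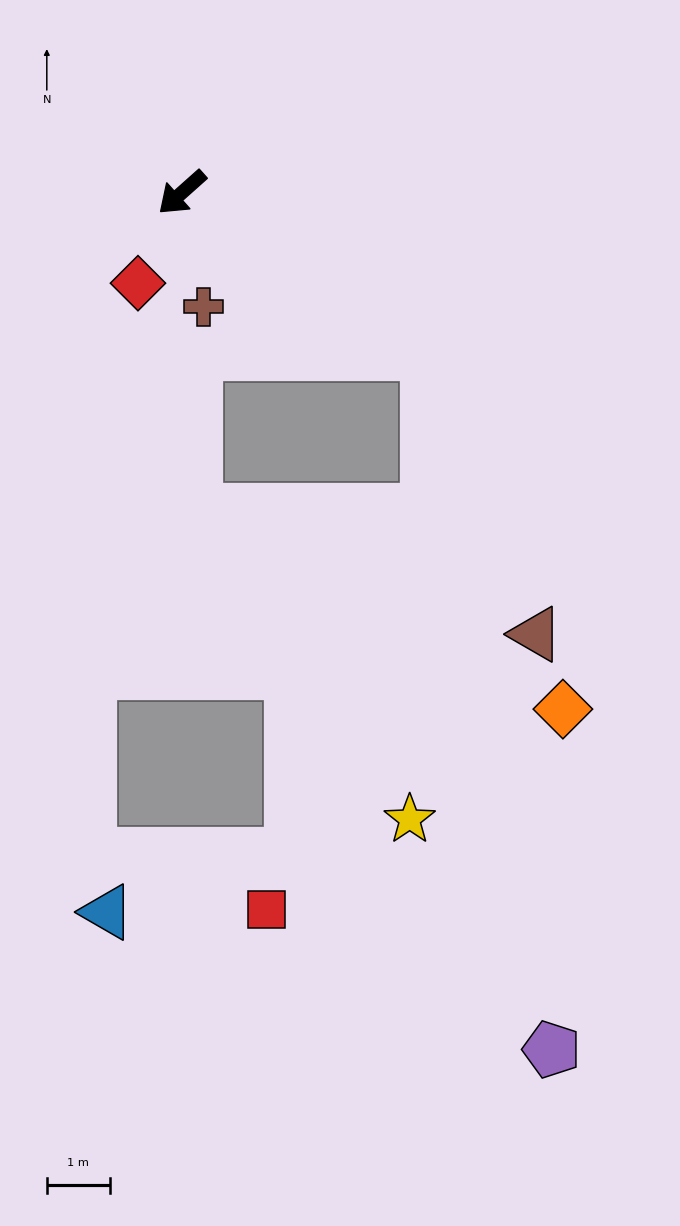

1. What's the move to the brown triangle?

blocked — turn left 105°, forward 4.7 m, then turn right 36°, forward 4.8 m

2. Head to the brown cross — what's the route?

turn left 59°, forward 1.9 m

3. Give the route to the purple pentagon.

blocked — turn left 105°, forward 4.7 m, then turn right 47°, forward 11.2 m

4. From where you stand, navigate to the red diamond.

turn left 22°, forward 1.6 m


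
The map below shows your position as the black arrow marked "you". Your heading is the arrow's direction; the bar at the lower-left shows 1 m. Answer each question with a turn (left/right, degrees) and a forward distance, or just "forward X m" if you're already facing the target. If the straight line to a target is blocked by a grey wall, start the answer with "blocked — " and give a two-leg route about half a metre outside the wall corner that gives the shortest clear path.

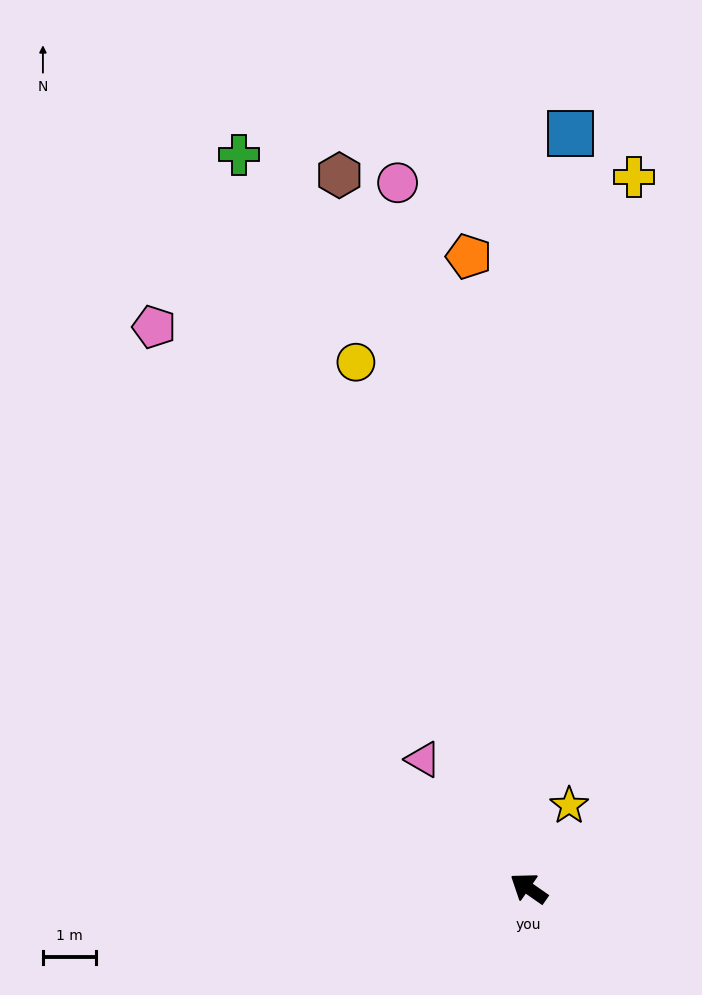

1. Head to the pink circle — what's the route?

turn right 45°, forward 13.5 m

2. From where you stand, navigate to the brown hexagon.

turn right 40°, forward 13.9 m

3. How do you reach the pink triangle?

turn right 16°, forward 3.1 m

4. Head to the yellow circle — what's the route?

turn right 37°, forward 10.4 m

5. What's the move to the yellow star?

turn right 81°, forward 1.7 m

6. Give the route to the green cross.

turn right 34°, forward 14.9 m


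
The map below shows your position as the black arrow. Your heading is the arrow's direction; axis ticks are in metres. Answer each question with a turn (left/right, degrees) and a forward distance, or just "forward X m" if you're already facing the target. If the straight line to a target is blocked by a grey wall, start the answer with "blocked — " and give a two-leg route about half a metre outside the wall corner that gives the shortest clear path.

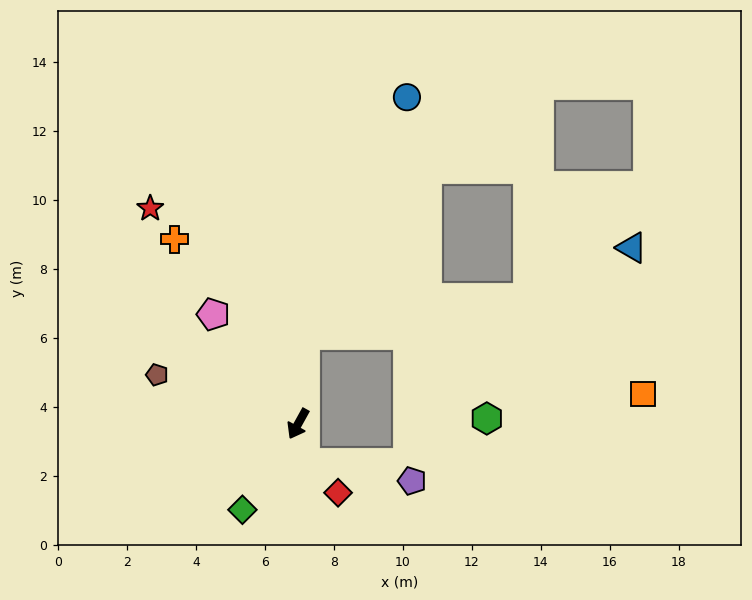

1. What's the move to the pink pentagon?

turn right 113°, forward 4.0 m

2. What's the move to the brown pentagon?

turn right 80°, forward 4.3 m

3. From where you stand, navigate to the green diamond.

turn right 4°, forward 3.0 m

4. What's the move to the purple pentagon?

blocked — turn left 40°, forward 1.2 m, then turn left 69°, forward 3.1 m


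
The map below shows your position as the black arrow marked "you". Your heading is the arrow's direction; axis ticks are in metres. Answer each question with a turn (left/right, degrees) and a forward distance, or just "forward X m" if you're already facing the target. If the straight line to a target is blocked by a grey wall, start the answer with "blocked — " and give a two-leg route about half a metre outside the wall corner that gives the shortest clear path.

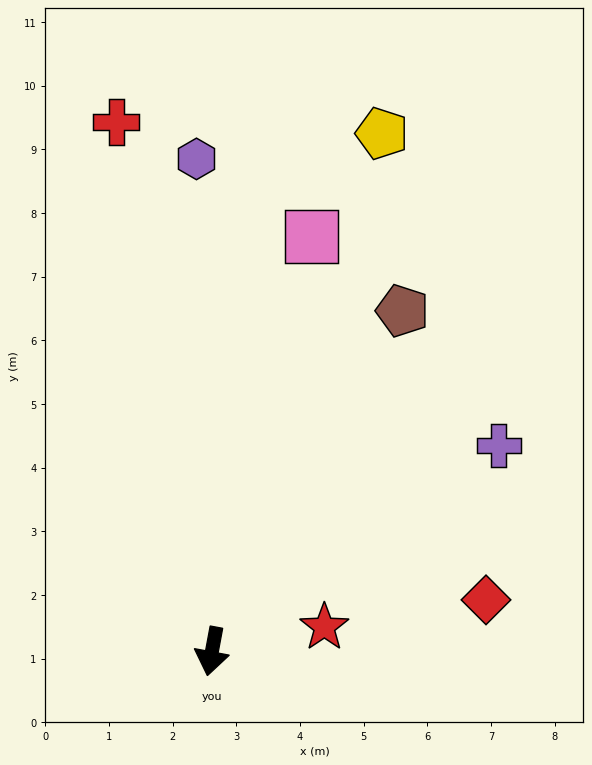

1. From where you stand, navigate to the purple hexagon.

turn right 168°, forward 7.7 m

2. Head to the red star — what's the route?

turn left 113°, forward 1.8 m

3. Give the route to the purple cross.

turn left 136°, forward 5.5 m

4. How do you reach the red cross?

turn right 159°, forward 8.5 m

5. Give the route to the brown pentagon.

turn left 161°, forward 6.1 m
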